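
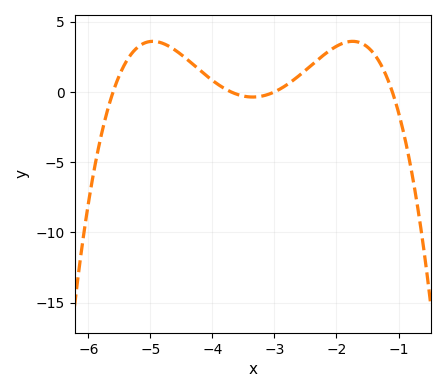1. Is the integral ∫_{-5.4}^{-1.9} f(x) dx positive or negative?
positive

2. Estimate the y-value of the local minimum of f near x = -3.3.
-0.366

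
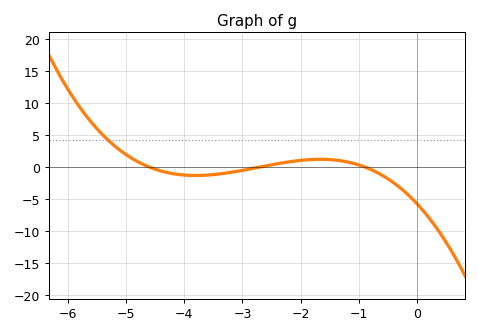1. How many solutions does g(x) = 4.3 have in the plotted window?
1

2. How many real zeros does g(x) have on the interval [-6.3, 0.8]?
3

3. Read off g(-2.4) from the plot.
0.515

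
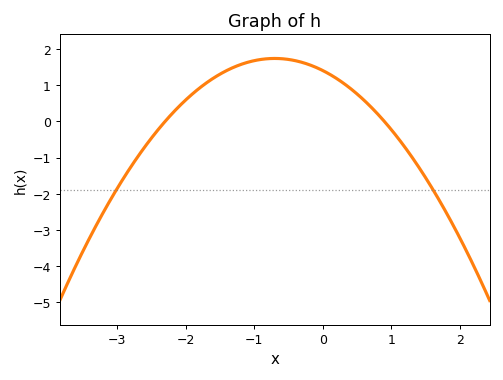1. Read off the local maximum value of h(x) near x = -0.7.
1.7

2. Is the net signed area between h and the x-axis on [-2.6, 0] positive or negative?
positive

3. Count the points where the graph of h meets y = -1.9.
2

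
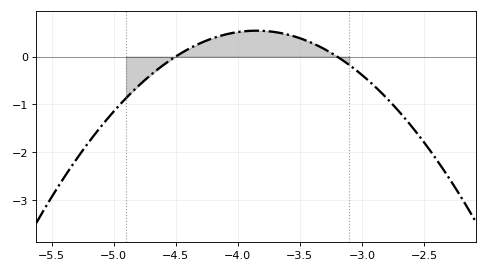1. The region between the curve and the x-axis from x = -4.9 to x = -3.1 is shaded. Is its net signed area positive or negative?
positive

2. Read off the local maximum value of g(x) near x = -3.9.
0.5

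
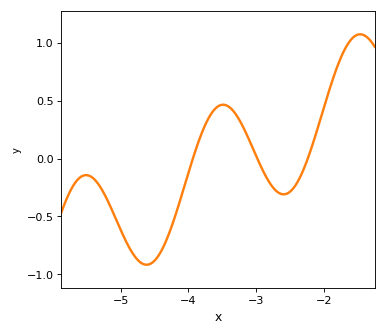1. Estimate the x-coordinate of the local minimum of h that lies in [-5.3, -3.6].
-4.6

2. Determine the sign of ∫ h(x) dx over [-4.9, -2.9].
negative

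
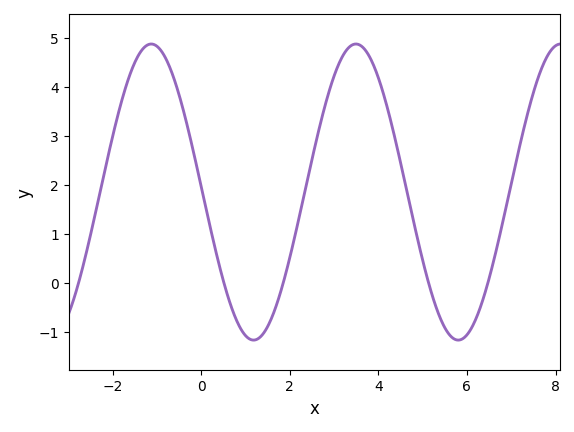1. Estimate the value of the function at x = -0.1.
2.38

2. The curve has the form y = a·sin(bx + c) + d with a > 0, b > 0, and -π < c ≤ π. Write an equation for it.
y = 3.02sin(1.36x + 3.1) + 1.85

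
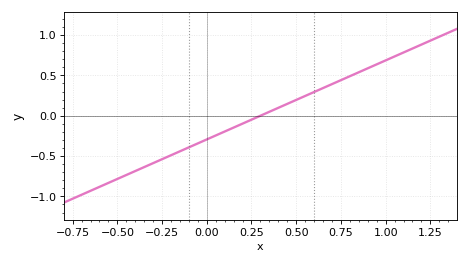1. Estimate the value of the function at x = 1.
0.686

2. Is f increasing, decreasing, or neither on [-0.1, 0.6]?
increasing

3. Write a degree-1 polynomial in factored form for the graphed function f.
y = 0.98(x - 0.3)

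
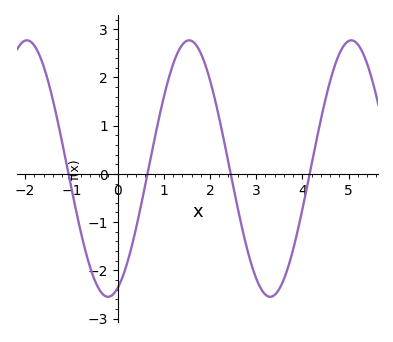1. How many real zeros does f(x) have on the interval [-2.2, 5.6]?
4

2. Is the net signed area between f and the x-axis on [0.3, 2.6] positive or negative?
positive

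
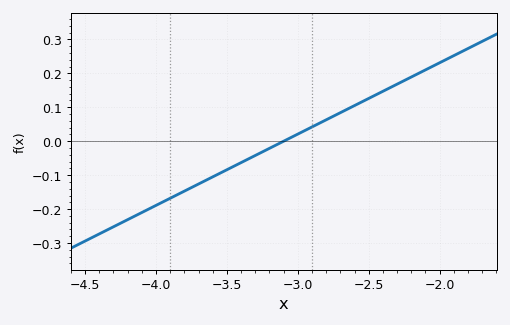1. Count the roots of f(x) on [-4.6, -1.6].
1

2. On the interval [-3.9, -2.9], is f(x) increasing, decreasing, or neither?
increasing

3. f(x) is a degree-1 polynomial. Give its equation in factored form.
y = 0.21(x + 3.1)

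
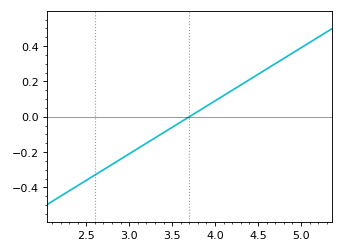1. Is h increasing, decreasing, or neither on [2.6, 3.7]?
increasing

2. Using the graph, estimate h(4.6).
0.27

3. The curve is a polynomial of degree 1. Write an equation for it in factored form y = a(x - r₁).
y = 0.3(x - 3.7)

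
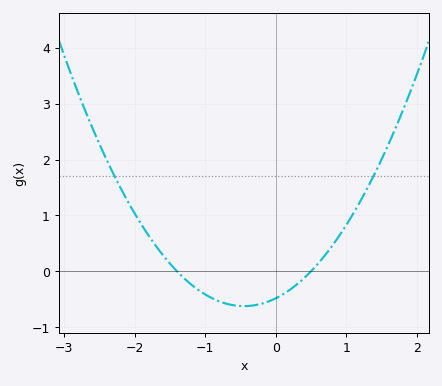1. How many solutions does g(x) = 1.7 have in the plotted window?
2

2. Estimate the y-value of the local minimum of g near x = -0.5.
-0.6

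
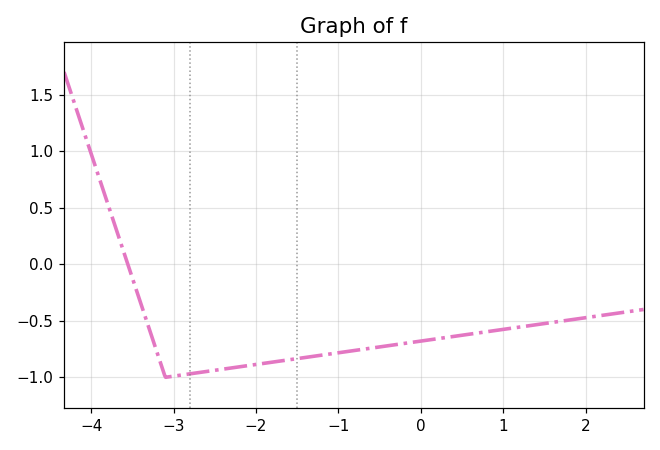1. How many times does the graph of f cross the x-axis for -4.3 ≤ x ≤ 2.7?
1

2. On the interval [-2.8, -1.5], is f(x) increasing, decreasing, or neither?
increasing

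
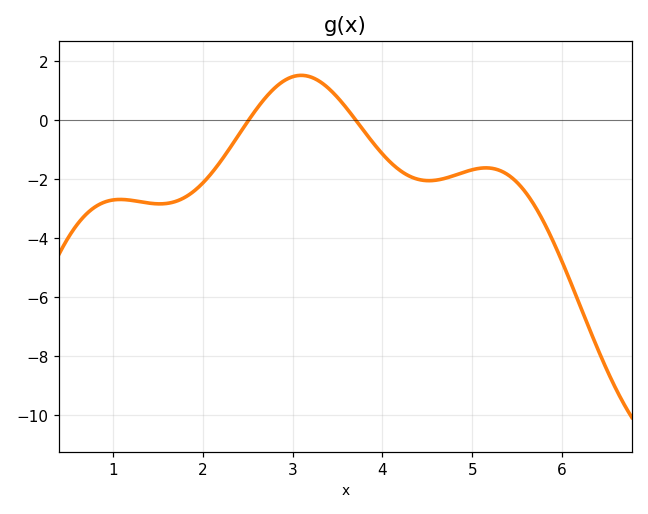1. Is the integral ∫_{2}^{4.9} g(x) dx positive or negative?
negative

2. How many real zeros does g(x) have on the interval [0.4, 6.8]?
2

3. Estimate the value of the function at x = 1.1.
-2.6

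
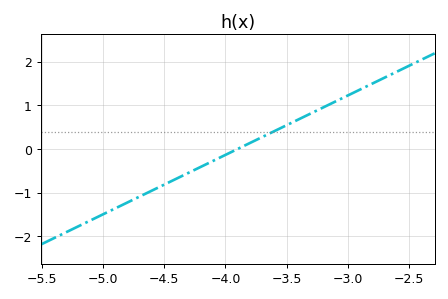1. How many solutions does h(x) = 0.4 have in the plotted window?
1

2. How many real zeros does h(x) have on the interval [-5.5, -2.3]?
1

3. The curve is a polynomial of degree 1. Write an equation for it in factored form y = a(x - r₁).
y = 1.36(x + 3.9)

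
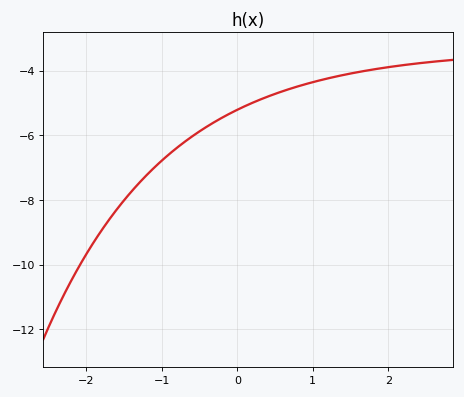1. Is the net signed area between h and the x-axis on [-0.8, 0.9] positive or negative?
negative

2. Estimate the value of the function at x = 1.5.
-4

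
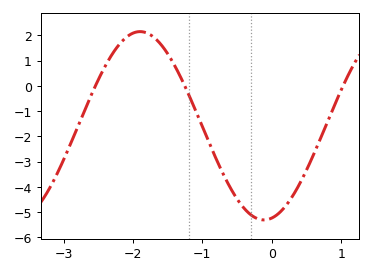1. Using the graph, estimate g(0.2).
-4.8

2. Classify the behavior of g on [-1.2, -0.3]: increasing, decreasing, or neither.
decreasing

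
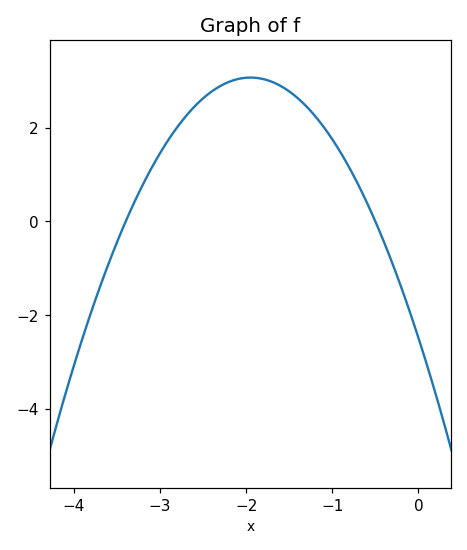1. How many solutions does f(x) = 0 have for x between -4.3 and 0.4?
2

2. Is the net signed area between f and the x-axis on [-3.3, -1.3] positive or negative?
positive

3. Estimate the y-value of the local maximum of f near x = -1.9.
3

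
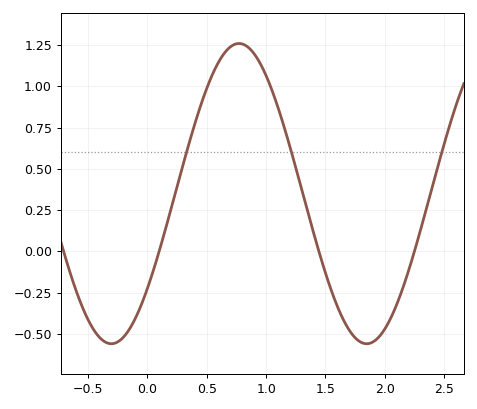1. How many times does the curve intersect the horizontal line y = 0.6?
3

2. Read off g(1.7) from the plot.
-0.5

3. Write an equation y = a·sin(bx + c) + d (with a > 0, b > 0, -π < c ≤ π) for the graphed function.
y = 0.91sin(2.9x - 0.68) + 0.35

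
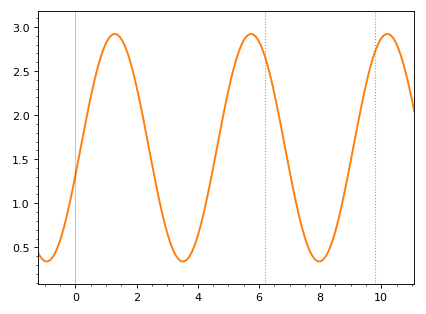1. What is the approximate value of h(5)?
2.3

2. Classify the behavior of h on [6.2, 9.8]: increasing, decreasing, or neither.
neither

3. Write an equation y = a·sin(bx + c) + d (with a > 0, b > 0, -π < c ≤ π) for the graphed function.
y = 1.29sin(1.4x - 0.24) + 1.63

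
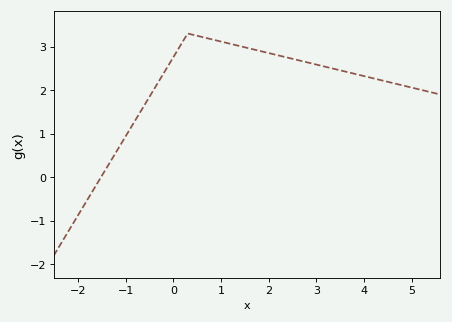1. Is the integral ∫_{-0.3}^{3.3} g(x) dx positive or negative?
positive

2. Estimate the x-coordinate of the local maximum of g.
0.4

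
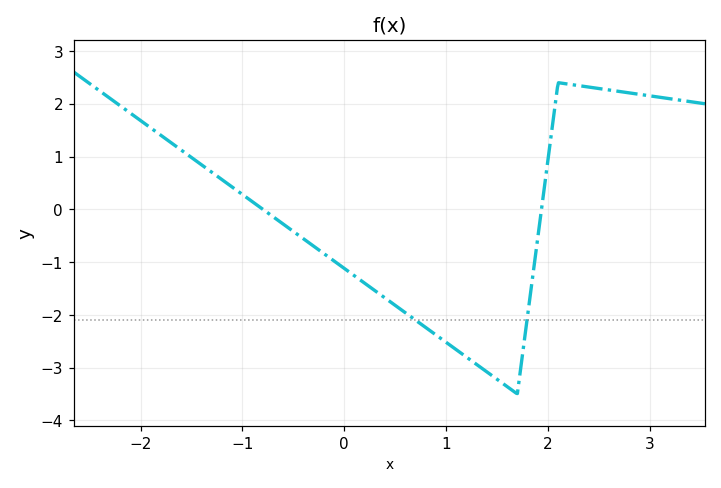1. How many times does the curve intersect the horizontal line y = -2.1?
2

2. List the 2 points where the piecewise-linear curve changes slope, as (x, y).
(1.7, -3.5); (2.1, 2.4)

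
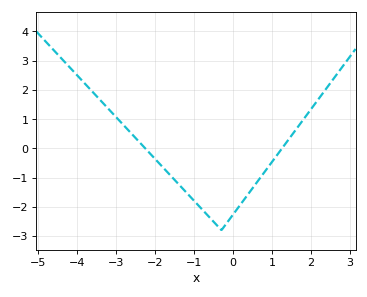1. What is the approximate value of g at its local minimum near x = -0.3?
-2.8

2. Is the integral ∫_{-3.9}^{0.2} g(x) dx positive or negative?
negative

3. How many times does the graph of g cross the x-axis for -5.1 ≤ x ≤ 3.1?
2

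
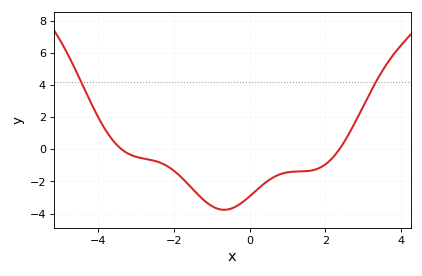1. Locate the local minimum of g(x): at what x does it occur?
-0.6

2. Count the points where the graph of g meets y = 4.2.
2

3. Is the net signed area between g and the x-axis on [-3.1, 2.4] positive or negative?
negative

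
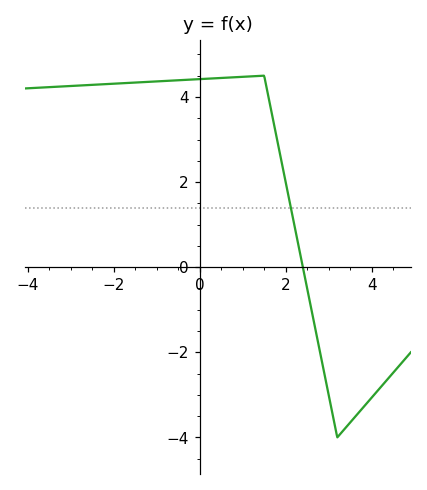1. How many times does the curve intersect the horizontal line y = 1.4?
1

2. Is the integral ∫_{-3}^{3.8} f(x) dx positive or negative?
positive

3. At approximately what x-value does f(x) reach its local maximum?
1.5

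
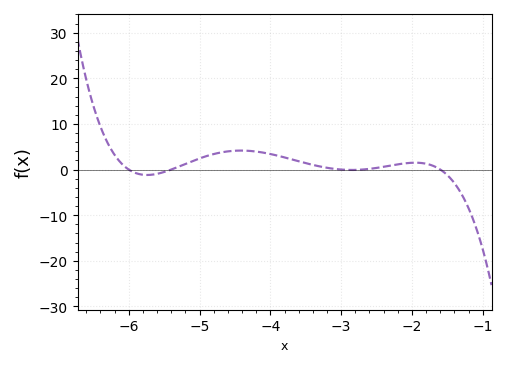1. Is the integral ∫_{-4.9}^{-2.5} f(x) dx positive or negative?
positive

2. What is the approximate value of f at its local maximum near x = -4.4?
4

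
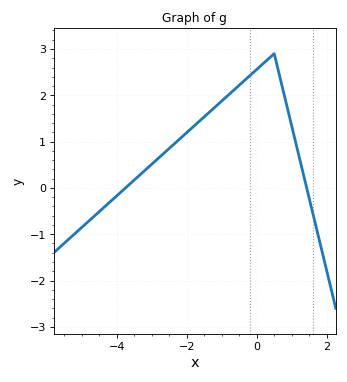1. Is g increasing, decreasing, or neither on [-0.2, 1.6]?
neither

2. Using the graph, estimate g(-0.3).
2.35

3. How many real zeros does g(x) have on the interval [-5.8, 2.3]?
2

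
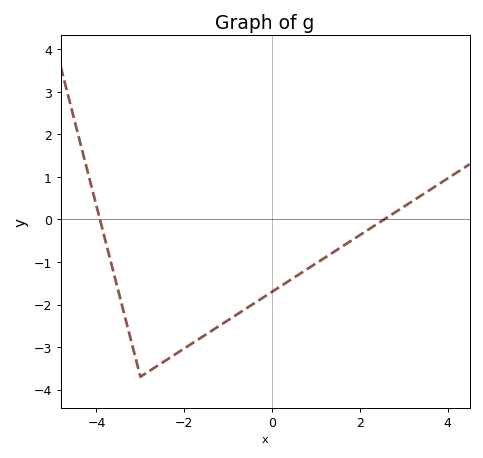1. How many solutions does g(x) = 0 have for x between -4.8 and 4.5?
2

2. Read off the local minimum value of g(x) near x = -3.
-3.7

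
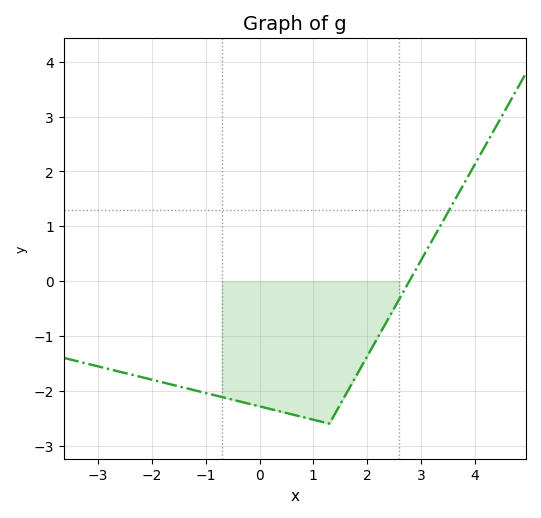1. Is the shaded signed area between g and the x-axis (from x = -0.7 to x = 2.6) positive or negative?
negative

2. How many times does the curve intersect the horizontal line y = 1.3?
1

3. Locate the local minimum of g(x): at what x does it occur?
1.3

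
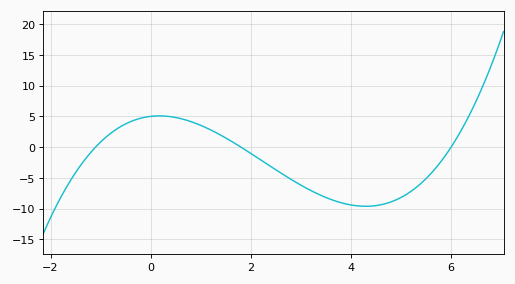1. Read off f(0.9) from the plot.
4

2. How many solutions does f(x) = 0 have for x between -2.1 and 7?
3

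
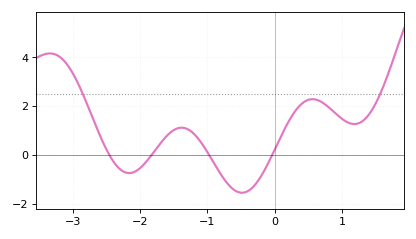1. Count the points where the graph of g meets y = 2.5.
2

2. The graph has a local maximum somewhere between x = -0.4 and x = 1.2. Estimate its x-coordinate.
0.6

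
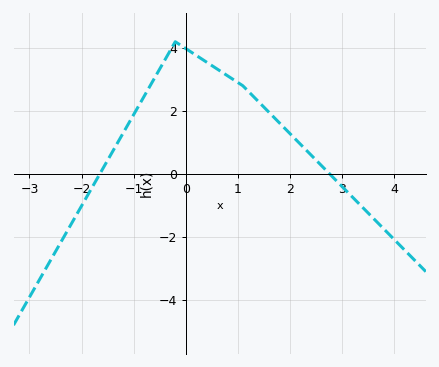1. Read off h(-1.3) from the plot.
1.01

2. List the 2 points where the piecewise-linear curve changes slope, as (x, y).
(-0.2, 4.2); (1.1, 2.8)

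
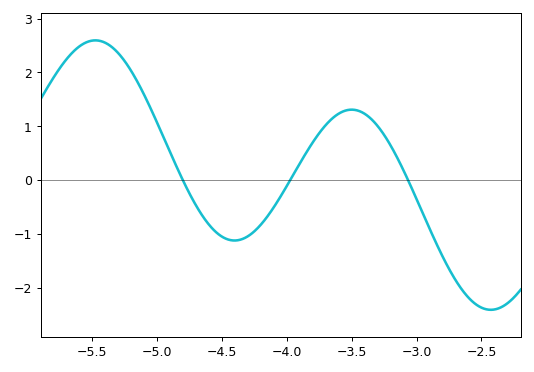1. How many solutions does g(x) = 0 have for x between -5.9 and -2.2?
3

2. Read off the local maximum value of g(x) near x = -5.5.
2.6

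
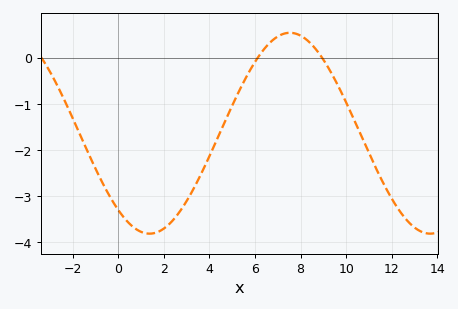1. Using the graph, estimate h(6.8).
0.39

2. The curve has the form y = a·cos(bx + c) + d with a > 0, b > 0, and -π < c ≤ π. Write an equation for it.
y = 2.18cos(0.51x + 2.44) - 1.64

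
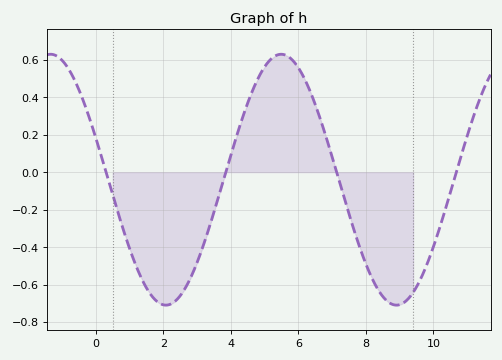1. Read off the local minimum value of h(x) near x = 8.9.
-0.7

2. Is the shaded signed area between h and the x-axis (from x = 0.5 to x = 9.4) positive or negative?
negative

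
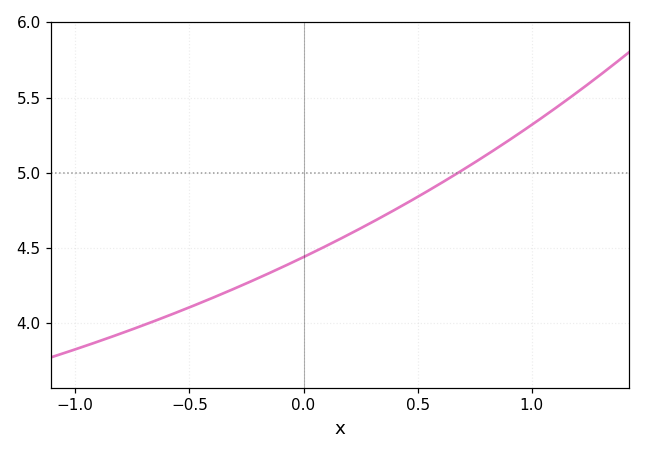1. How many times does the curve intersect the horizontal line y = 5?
1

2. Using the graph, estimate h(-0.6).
4.05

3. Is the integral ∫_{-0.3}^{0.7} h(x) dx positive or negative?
positive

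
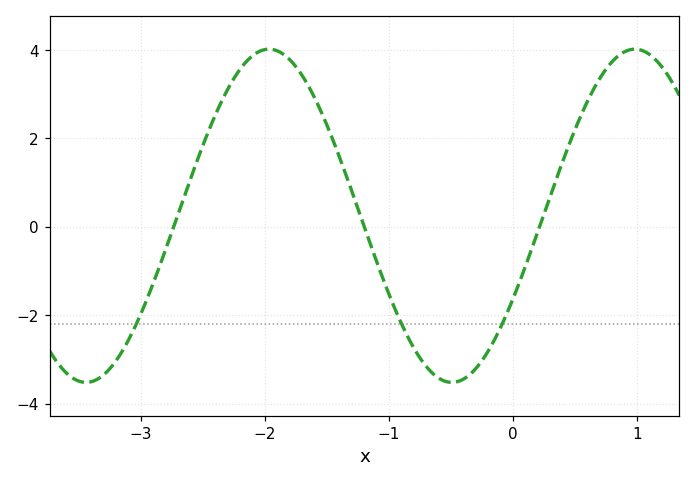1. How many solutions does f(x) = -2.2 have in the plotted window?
3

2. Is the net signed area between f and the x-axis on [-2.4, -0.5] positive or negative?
positive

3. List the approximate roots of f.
-2.74, -1.2, 0.213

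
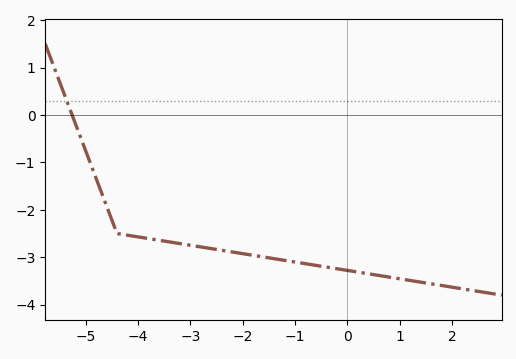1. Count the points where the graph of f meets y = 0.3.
1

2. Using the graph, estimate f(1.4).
-3.5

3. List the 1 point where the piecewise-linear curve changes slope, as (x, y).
(-4.4, -2.5)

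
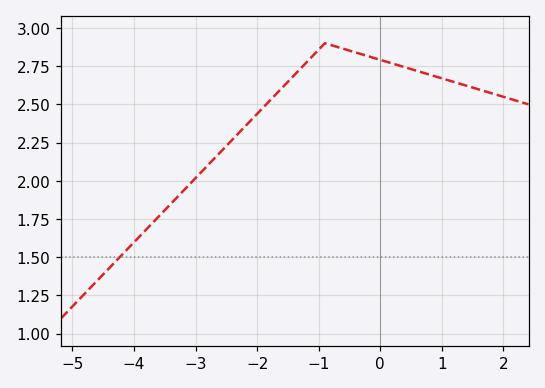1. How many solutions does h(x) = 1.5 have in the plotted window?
1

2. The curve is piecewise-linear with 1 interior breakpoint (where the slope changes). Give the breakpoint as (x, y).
(-0.9, 2.9)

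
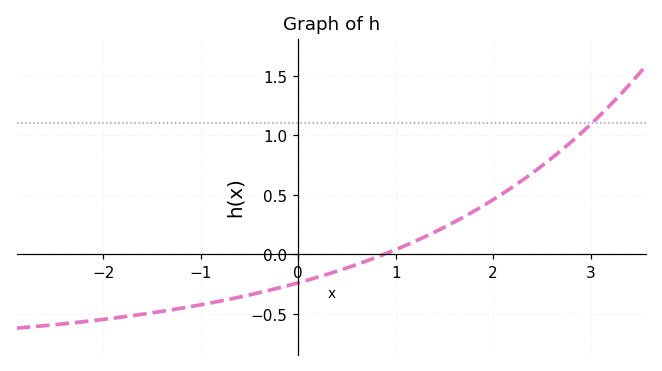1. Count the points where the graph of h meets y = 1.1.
1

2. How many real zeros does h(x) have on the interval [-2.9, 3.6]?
1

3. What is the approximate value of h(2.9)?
1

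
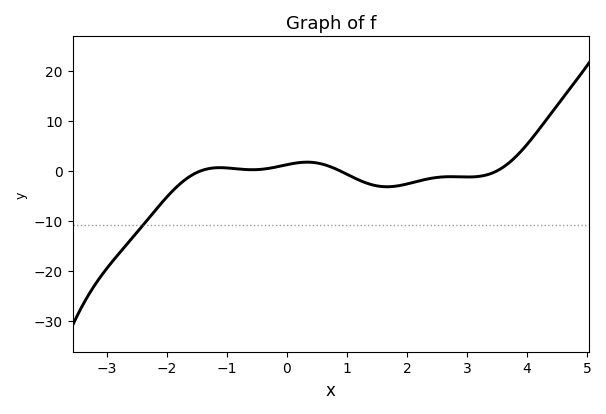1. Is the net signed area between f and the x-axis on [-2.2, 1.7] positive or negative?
negative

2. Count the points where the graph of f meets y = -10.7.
1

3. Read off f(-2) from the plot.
-5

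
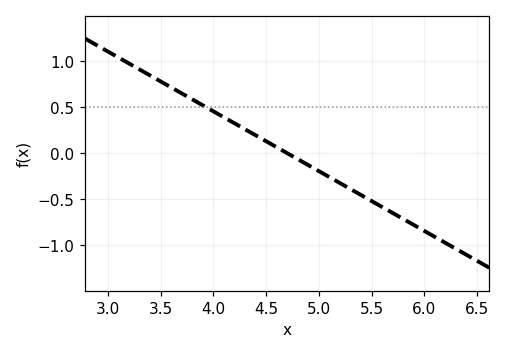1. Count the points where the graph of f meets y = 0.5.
1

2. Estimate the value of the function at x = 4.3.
0.25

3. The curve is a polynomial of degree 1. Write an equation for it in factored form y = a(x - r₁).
y = -0.65(x - 4.7)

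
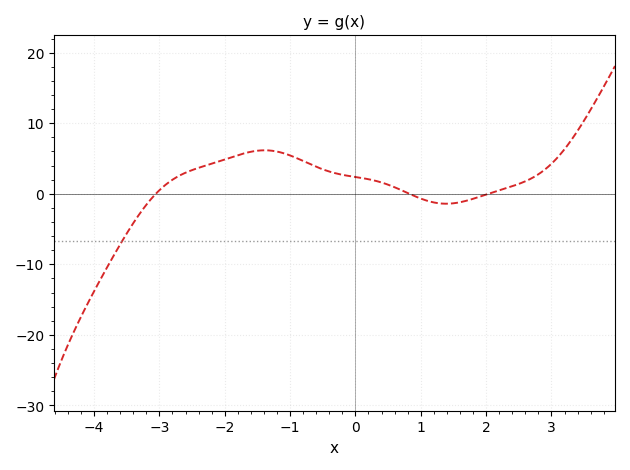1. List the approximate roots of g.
-3.05, 0.825, 2.04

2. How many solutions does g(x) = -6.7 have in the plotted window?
1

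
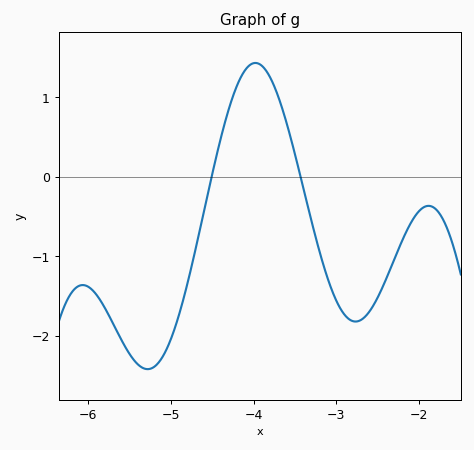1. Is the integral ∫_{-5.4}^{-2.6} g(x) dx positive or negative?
negative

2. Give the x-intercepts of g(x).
-4.51, -3.43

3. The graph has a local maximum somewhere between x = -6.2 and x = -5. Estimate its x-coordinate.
-6.06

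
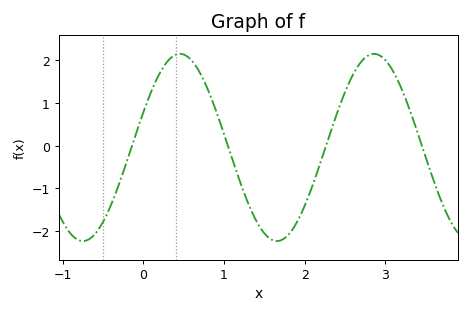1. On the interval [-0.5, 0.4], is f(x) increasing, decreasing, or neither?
increasing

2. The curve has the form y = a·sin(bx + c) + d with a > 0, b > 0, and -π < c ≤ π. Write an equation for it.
y = 2.19sin(2.6x + 0.39) - 0.04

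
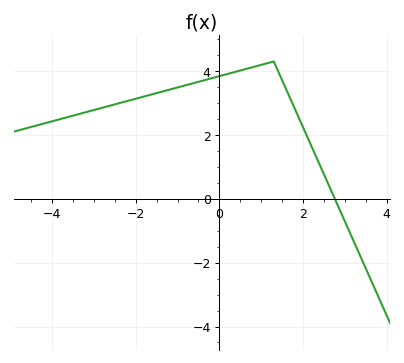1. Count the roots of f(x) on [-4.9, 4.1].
1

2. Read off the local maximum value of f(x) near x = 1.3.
4.3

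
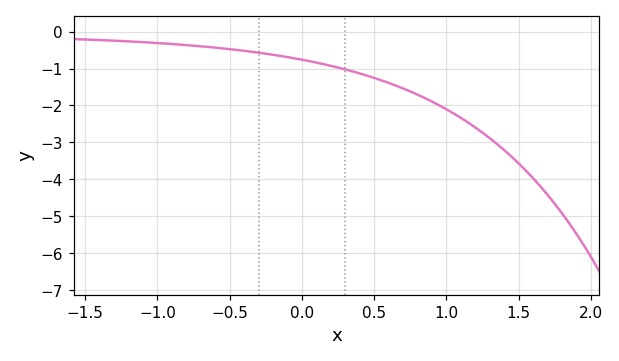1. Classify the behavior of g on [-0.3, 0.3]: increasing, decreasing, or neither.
decreasing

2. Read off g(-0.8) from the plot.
-0.4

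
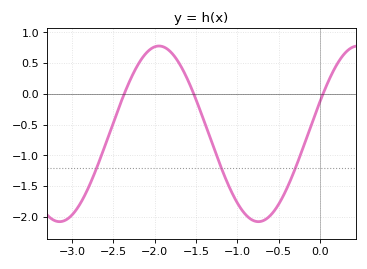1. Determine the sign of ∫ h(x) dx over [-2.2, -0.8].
negative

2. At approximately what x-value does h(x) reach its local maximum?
-1.95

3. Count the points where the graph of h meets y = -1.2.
3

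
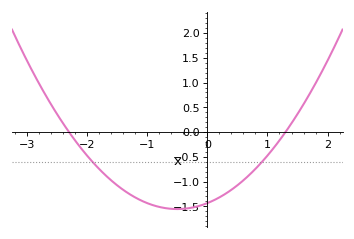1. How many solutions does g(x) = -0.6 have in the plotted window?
2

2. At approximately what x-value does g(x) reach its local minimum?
-0.5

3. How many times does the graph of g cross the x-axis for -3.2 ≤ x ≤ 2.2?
2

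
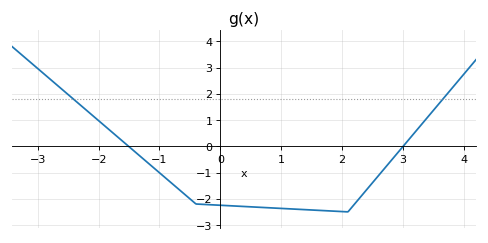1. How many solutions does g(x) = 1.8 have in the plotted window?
2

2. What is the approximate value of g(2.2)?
-2.22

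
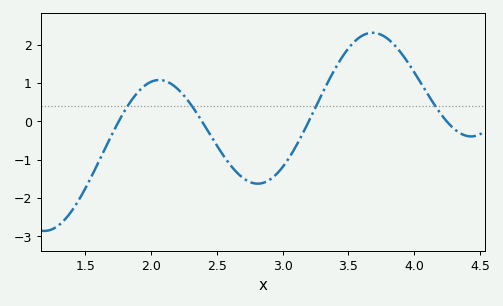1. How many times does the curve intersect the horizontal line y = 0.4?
4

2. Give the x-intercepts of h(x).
1.75, 2.4, 3.2, 4.25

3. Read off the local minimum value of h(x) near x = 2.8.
-1.6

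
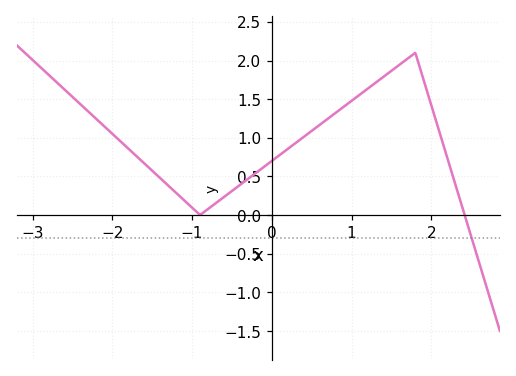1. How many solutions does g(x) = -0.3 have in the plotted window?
1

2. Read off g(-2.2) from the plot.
1.25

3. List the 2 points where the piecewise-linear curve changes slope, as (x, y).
(-0.9, 0); (1.8, 2.1)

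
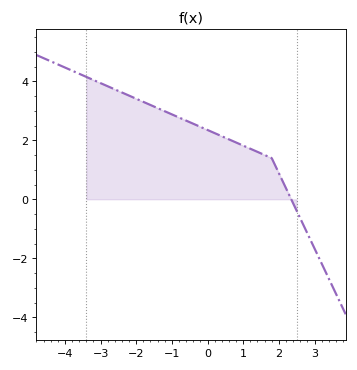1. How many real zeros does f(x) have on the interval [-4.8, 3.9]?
1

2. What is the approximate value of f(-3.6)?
4.2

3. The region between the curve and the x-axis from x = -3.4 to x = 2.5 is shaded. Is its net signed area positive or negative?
positive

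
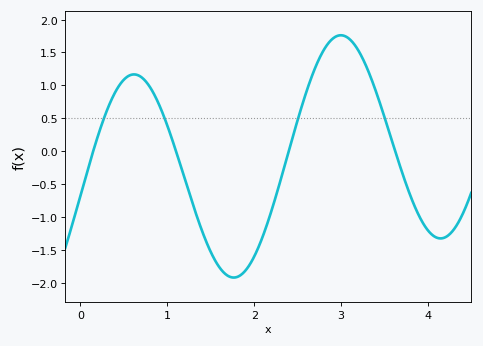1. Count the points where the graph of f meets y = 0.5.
4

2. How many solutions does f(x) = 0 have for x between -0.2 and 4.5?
4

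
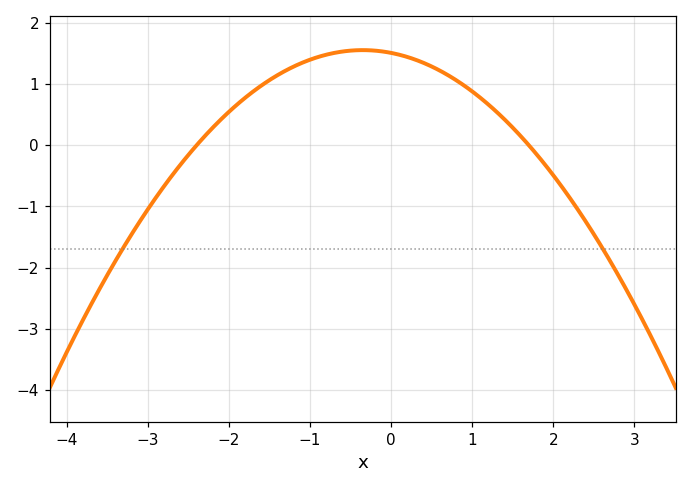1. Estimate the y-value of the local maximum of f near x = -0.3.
1.55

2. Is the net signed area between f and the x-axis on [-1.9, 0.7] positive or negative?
positive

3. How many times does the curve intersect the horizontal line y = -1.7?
2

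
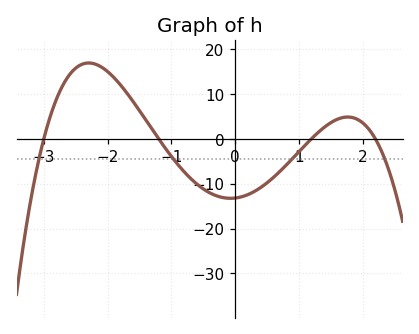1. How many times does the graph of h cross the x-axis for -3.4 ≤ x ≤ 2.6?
4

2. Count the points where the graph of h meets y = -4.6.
4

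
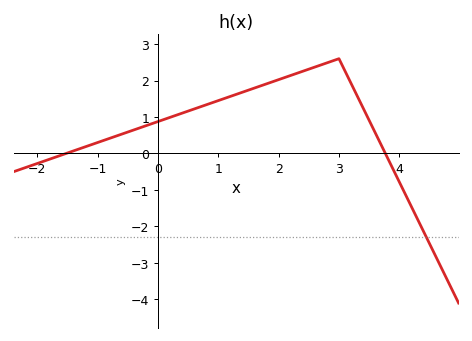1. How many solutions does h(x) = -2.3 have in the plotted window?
1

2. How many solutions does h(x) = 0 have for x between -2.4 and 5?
2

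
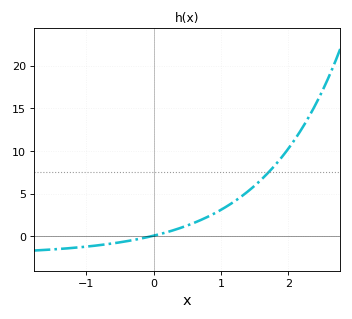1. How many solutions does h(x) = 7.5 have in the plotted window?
1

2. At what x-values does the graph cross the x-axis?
0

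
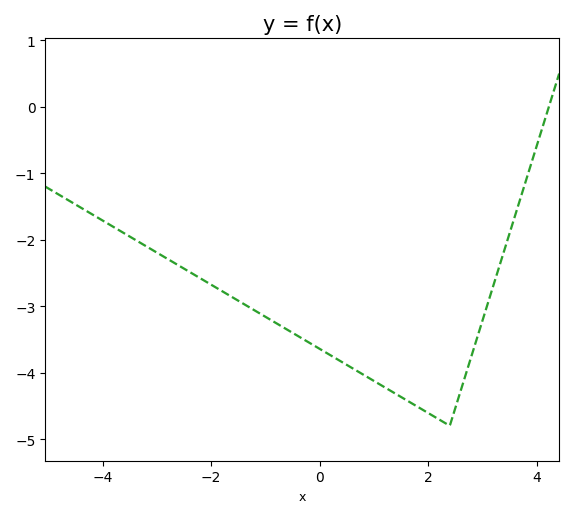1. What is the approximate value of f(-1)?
-3.2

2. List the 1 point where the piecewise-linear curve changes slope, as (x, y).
(2.4, -4.8)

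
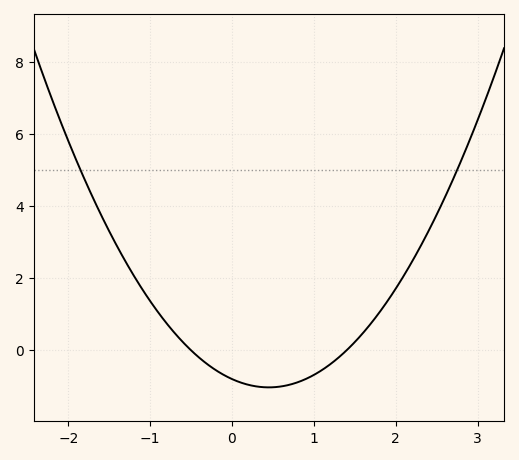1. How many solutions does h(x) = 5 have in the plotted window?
2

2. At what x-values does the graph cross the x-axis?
-0.5, 1.4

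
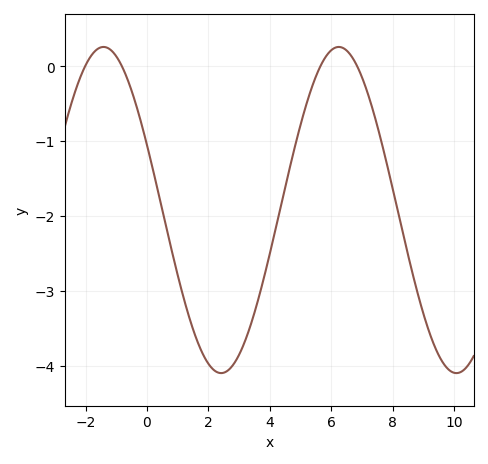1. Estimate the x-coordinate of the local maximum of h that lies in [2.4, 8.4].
6.2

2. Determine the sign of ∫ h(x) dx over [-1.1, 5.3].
negative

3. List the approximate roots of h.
-2, -0.8, 5.6, 6.8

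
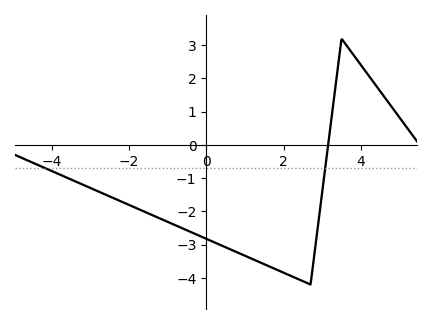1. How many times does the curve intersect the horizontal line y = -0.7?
2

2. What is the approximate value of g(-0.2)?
-2.72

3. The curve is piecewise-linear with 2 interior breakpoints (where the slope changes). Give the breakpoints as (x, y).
(2.7, -4.2); (3.5, 3.2)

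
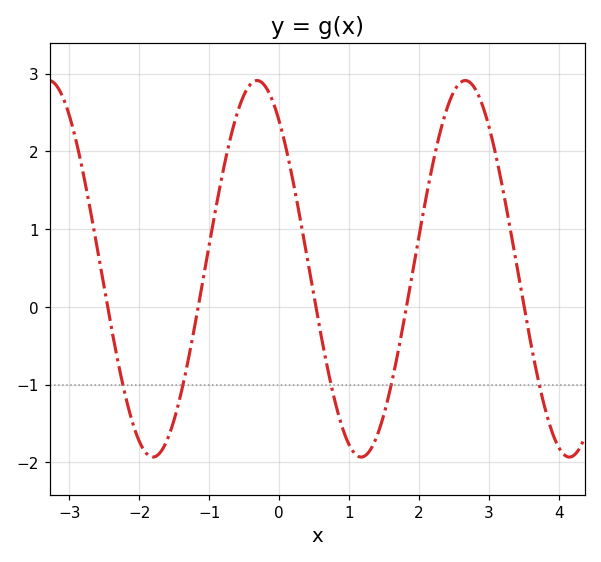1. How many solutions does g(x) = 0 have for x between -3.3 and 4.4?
5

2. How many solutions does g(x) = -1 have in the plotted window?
5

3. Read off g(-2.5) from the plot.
0.231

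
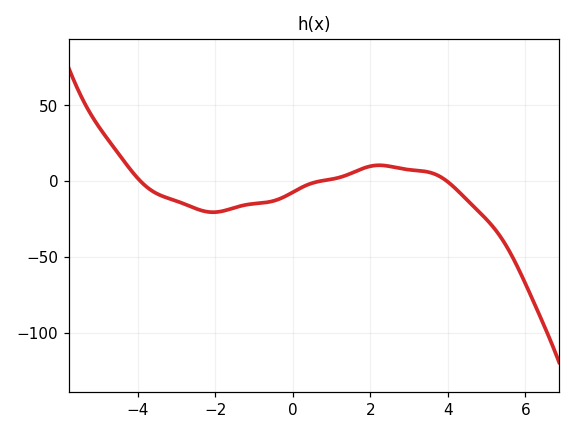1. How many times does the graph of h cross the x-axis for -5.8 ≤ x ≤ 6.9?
3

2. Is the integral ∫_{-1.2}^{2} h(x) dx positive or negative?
negative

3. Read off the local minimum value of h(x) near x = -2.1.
-20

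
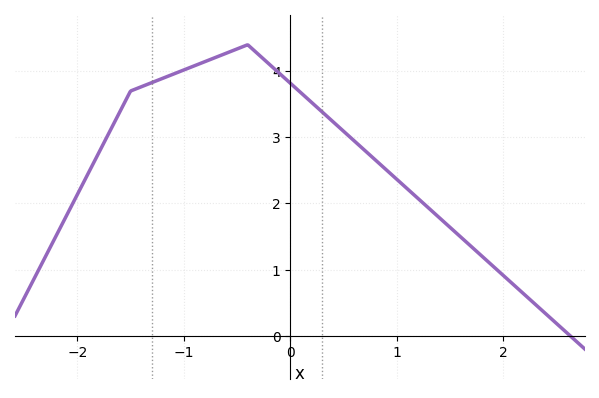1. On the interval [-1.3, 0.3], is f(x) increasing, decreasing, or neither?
neither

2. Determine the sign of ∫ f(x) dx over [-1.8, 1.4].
positive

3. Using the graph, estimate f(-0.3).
4.25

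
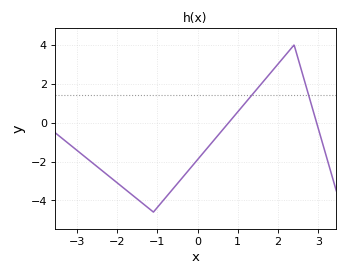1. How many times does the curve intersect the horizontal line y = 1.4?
2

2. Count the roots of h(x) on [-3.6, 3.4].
2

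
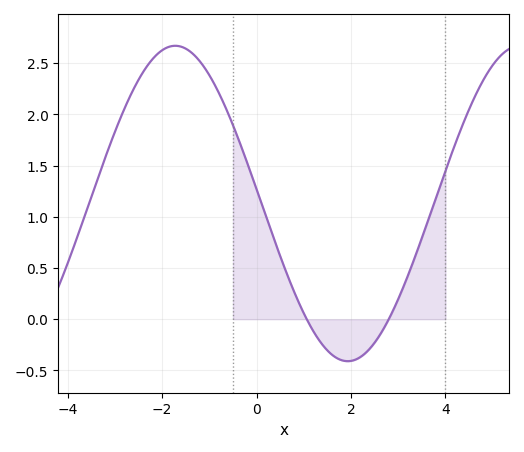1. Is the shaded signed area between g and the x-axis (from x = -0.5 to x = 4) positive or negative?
positive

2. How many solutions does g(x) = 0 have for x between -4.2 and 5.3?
2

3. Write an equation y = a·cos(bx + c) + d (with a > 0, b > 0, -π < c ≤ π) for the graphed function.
y = 1.54cos(0.86x + 1.48) + 1.13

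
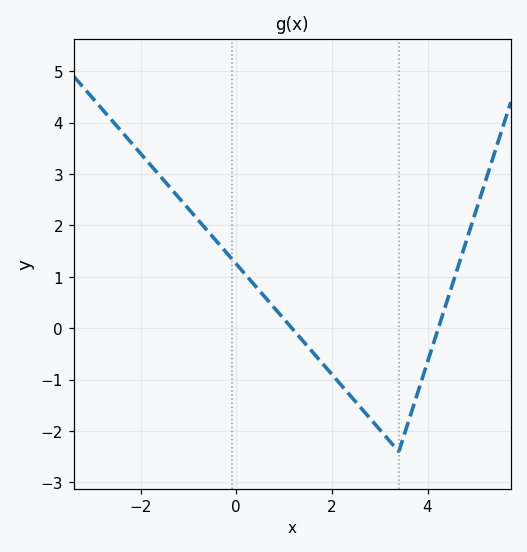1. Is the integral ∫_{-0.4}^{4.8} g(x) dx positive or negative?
negative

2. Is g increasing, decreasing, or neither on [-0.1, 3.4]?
decreasing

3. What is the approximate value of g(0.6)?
0.606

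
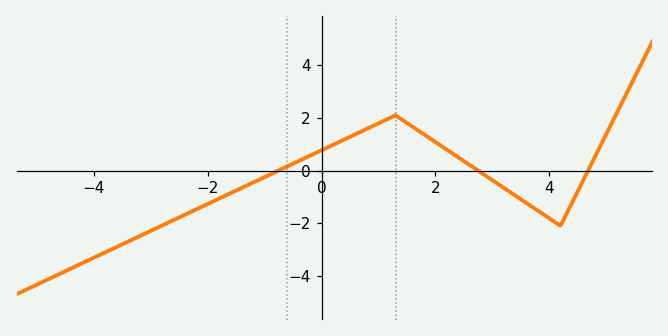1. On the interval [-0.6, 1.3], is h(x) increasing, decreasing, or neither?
increasing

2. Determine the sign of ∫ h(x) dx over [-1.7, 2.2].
positive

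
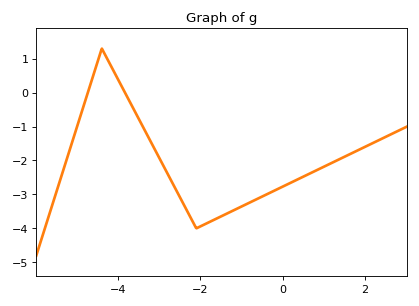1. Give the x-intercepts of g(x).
-4.74, -3.84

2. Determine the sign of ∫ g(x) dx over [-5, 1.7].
negative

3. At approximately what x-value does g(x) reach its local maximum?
-4.4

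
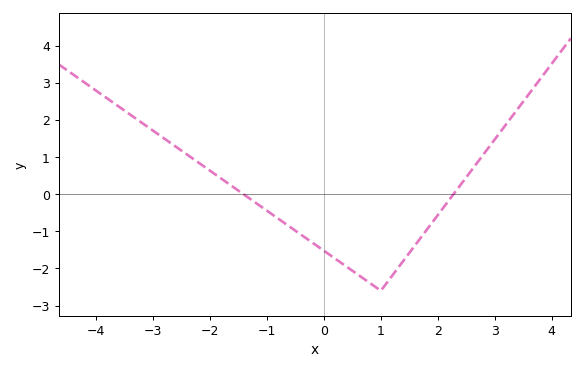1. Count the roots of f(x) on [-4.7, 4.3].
2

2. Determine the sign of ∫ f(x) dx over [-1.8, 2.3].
negative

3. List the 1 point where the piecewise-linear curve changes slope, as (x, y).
(1, -2.6)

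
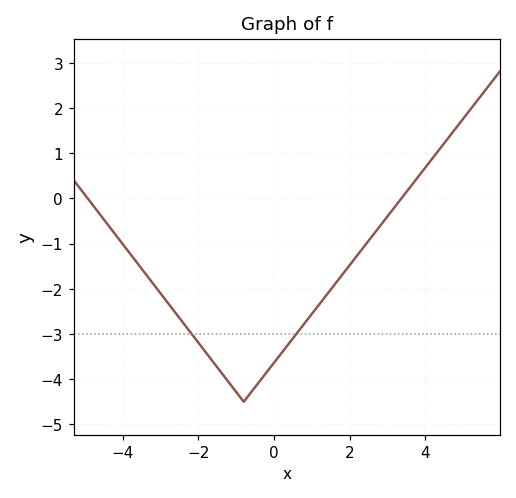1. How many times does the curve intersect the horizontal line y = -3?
2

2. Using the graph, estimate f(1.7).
-1.8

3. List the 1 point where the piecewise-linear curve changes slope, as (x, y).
(-0.8, -4.5)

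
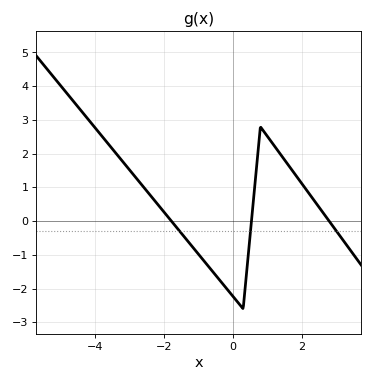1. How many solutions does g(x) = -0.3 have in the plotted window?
3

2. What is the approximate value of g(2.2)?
0.8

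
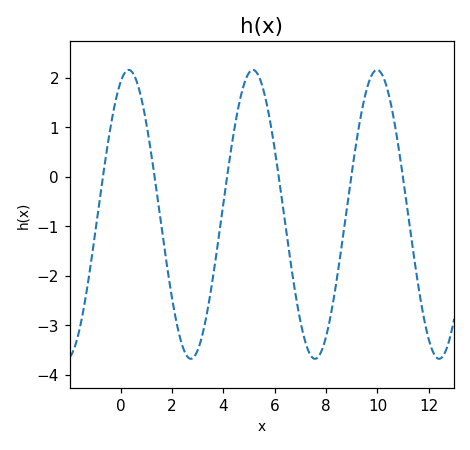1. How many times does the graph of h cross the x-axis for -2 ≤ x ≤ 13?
6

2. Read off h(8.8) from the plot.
-0.664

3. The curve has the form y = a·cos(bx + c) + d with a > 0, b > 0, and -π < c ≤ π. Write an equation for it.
y = 2.92cos(1.3x - 0.412) - 0.76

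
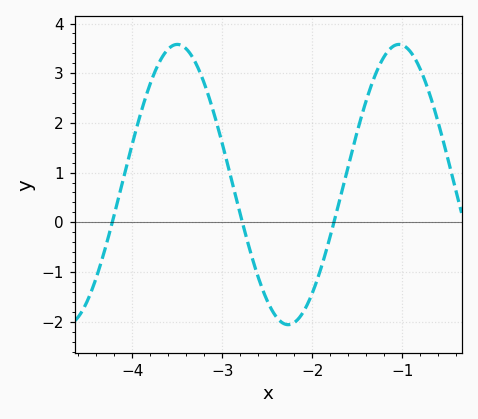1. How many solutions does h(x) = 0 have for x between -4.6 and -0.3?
3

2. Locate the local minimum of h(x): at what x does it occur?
-2.3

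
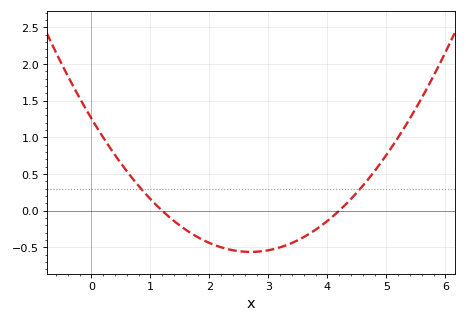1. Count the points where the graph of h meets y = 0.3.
2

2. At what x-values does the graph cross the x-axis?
1.2, 4.2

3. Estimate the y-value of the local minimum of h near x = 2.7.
-0.563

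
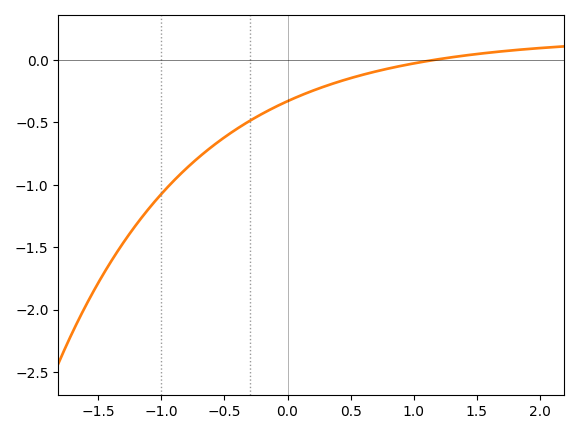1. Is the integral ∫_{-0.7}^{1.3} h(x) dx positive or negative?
negative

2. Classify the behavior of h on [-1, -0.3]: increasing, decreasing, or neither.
increasing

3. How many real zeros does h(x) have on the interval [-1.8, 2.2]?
1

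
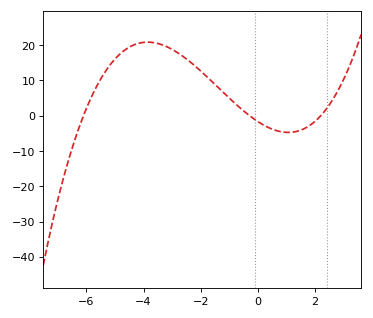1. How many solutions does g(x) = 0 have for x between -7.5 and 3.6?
3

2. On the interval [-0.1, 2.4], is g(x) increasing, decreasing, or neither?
neither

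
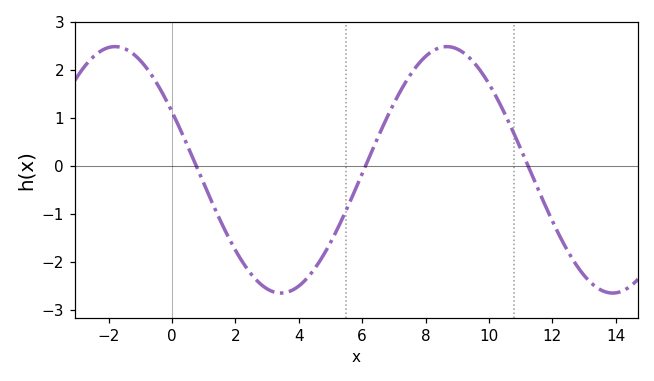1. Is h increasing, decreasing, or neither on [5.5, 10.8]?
neither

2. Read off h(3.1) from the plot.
-2.6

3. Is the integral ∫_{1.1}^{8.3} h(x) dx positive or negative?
negative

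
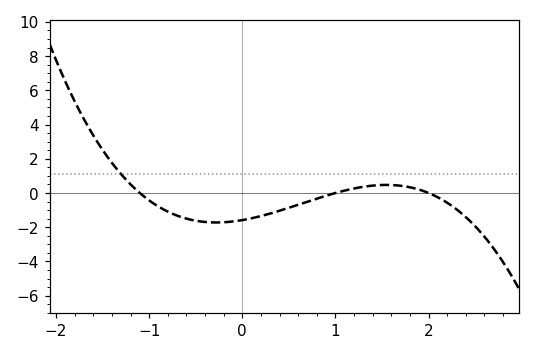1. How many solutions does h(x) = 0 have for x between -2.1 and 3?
3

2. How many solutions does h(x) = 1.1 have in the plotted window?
1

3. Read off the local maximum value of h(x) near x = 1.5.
0.472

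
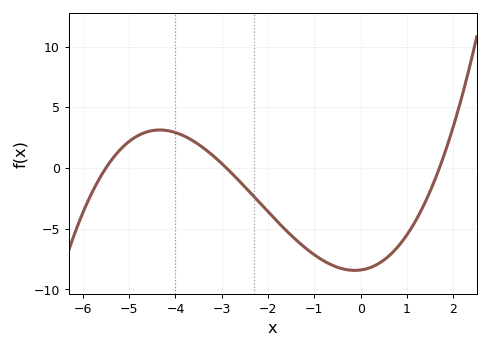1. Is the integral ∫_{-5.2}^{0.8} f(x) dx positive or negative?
negative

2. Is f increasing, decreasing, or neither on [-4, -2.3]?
decreasing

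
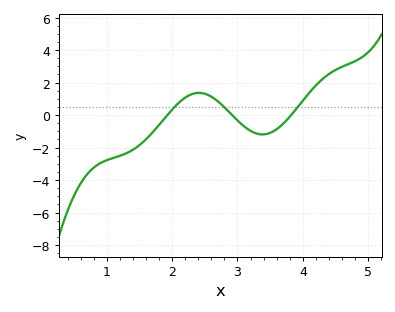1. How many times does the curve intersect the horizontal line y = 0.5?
3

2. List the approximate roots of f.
1.93, 2.92, 3.82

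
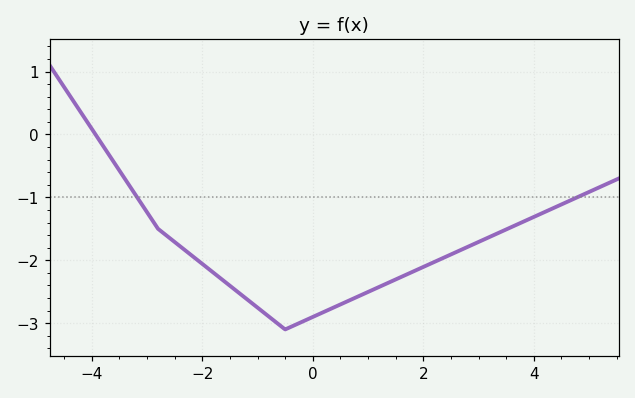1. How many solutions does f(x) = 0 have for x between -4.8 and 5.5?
1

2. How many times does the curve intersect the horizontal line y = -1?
2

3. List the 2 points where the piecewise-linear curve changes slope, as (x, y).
(-2.8, -1.5); (-0.5, -3.1)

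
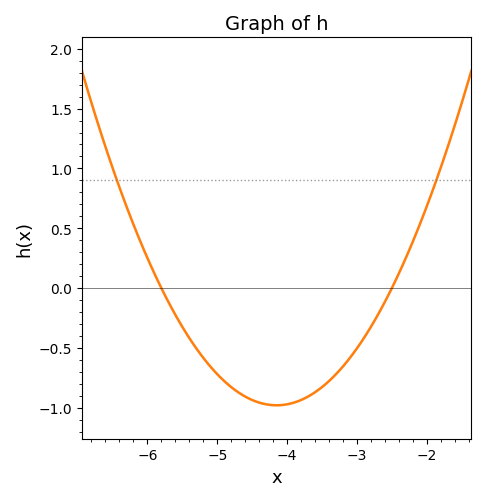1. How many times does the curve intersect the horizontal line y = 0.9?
2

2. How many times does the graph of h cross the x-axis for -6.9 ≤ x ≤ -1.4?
2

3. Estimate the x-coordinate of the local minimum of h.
-4.2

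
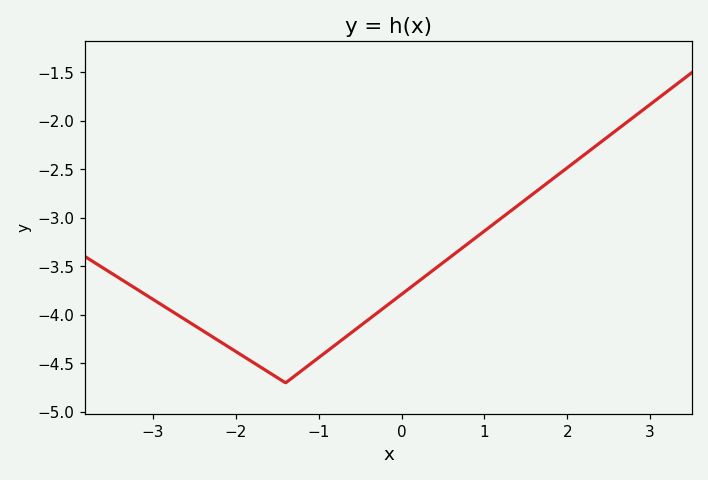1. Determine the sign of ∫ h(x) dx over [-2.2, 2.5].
negative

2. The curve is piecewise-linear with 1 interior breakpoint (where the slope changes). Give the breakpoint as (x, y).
(-1.4, -4.7)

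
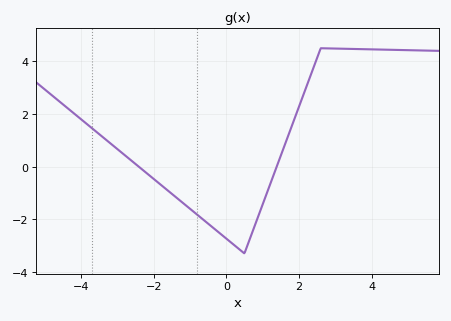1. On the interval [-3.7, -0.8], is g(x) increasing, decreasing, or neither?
decreasing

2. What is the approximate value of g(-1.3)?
-1.26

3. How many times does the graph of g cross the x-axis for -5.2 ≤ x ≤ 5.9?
2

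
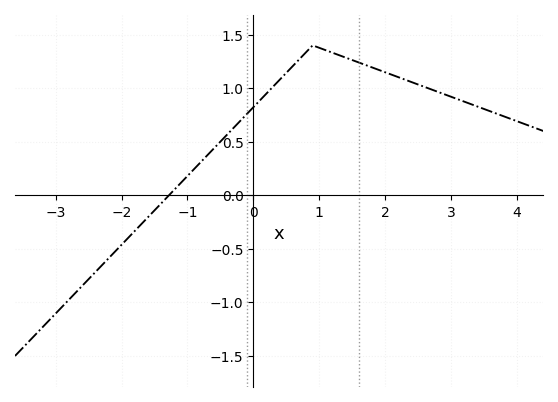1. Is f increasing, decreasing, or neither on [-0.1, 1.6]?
neither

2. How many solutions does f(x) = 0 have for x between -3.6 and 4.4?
1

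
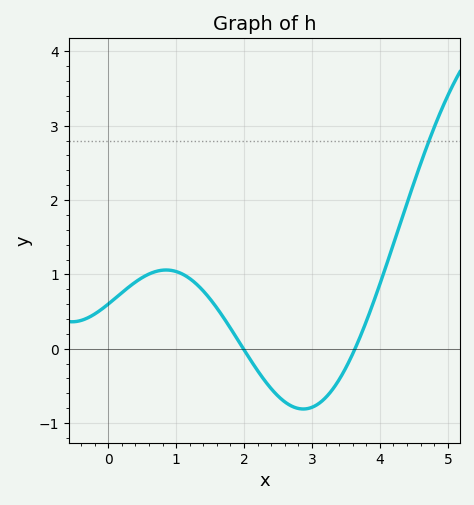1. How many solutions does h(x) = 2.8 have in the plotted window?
1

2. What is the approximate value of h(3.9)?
0.6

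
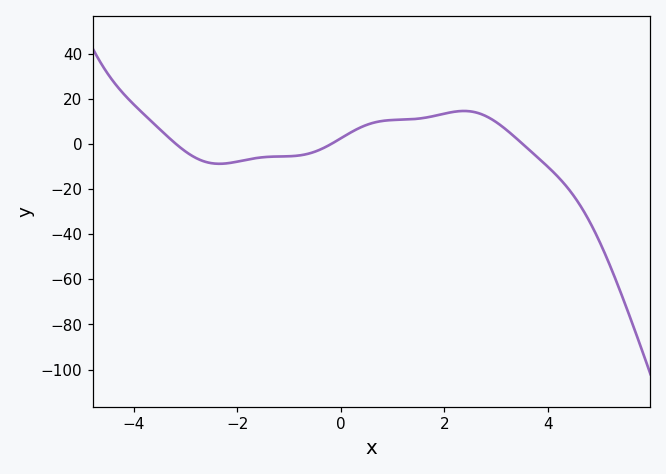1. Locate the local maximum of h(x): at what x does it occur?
2.4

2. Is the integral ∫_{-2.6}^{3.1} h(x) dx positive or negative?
positive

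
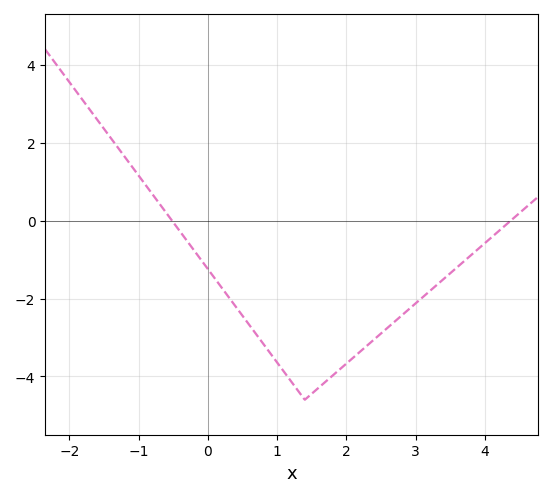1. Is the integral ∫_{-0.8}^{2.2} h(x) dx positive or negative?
negative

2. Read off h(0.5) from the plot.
-2.44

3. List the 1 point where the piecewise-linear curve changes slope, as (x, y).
(1.4, -4.6)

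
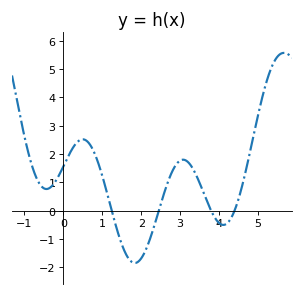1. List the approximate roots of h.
1.2, 2.5, 3.8, 4.4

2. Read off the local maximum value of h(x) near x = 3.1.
1.8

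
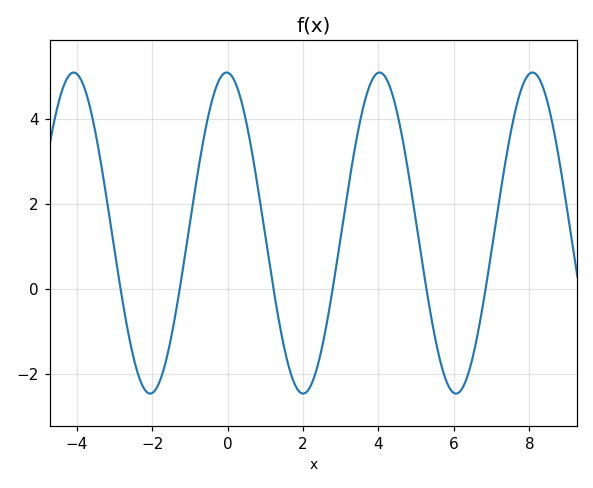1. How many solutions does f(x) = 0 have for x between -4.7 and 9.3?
6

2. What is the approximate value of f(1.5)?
-1.4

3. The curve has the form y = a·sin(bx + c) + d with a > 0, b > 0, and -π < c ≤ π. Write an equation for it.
y = 3.78sin(1.6x + 1.6) + 1.32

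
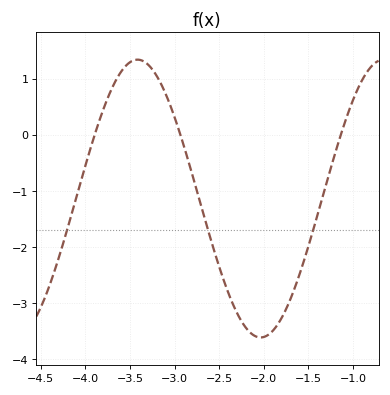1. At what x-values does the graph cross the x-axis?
-3.89, -2.93, -1.14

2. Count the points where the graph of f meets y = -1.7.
3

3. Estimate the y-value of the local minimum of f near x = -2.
-3.62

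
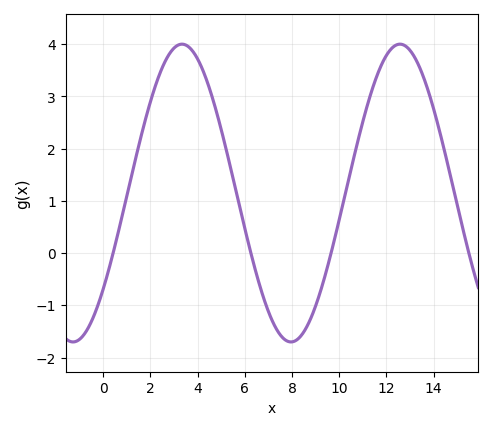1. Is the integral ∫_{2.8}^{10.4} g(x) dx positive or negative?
positive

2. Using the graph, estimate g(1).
1.1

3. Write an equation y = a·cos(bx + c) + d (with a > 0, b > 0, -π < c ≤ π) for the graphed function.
y = 2.85cos(0.68x - 2.27) + 1.15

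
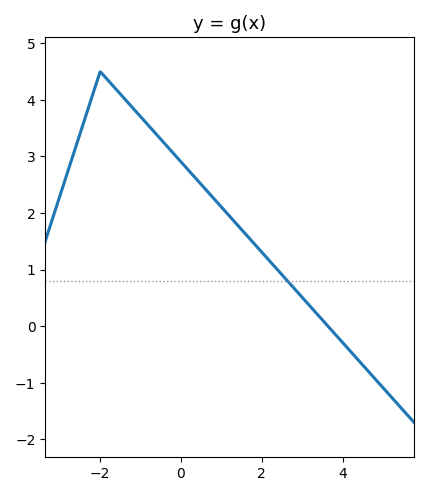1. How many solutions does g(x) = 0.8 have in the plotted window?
1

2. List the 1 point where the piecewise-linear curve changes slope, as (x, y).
(-2, 4.5)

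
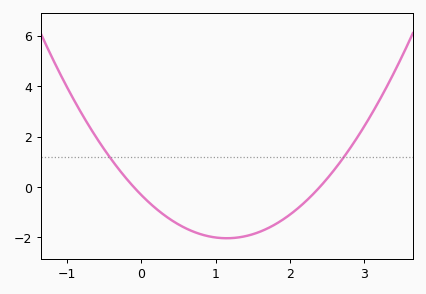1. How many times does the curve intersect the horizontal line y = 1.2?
2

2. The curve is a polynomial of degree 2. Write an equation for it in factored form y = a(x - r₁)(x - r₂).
y = 1.3(x + 0.1)(x - 2.4)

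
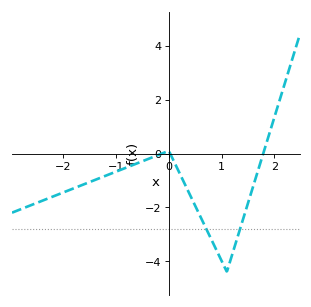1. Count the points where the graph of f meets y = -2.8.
2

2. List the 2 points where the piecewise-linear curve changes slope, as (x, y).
(0, 0.1); (1.1, -4.4)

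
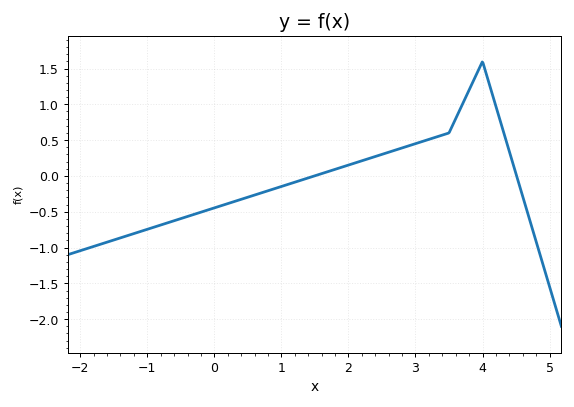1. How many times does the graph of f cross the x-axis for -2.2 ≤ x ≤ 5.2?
2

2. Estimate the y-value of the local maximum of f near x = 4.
1.6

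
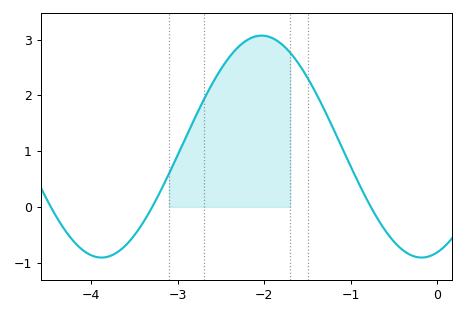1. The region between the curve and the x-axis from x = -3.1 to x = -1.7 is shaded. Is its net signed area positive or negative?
positive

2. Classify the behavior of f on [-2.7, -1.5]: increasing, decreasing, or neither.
neither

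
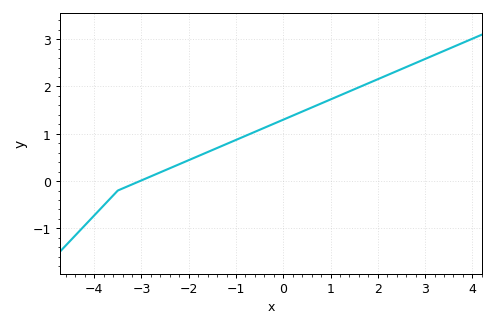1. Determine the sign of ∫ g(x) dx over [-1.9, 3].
positive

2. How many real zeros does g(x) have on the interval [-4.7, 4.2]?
1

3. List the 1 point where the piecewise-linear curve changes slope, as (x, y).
(-3.5, -0.2)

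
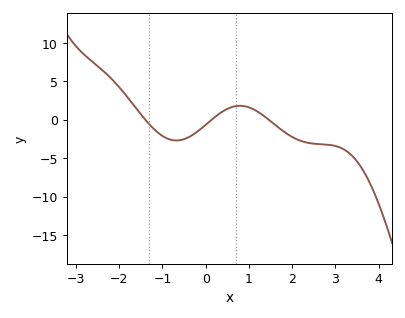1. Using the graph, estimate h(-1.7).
2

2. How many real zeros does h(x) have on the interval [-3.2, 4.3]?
3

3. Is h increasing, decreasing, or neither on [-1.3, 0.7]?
neither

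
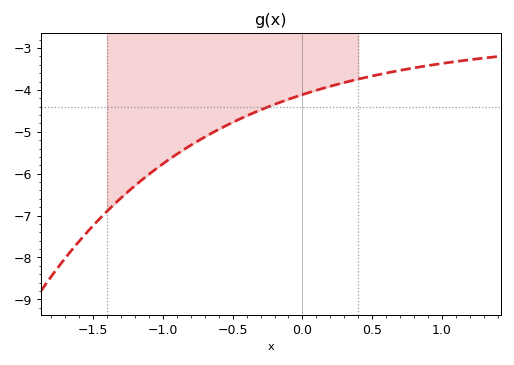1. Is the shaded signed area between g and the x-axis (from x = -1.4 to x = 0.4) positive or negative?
negative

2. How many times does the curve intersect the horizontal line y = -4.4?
1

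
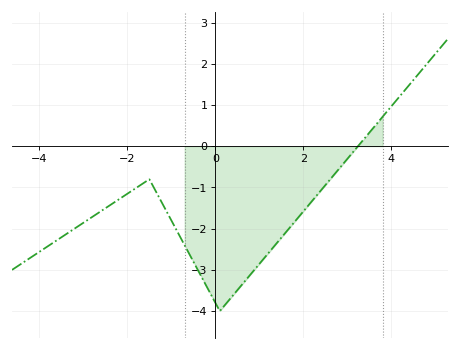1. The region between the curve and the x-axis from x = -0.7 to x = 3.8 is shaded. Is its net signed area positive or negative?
negative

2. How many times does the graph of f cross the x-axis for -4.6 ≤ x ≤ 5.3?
1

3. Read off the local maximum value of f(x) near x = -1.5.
-0.8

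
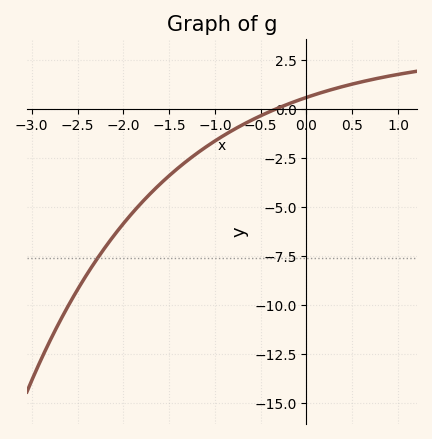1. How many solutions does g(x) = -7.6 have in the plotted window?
1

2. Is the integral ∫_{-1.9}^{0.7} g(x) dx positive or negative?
negative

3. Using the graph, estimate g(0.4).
1.2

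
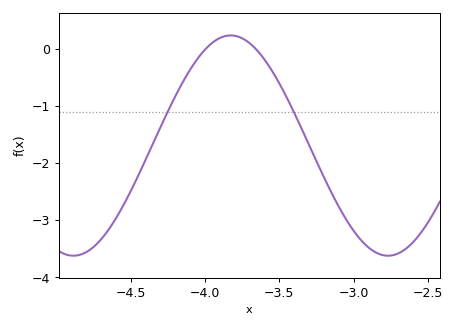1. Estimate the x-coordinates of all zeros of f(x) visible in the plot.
-4, -3.66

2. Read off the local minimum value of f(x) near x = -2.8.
-3.62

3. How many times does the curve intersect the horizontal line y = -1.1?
2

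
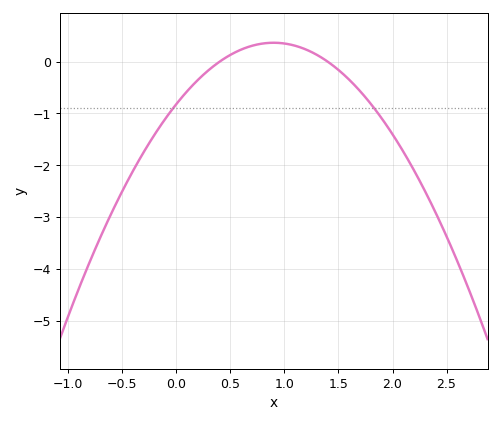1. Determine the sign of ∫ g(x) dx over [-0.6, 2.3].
negative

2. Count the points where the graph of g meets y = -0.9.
2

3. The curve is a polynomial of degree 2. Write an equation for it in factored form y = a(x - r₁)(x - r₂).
y = -1.46(x - 0.4)(x - 1.4)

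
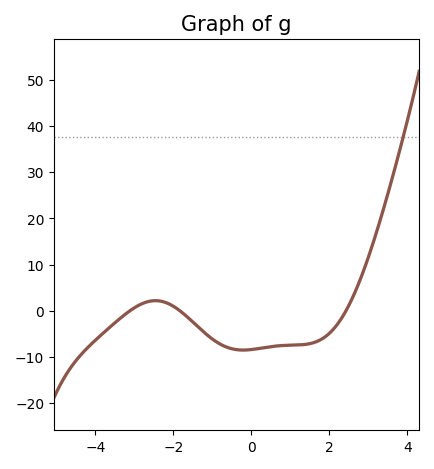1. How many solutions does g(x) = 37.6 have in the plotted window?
1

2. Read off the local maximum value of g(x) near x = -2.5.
2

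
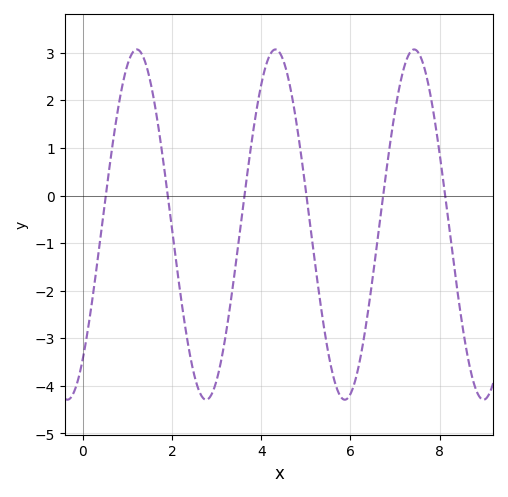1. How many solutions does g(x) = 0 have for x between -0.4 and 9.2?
6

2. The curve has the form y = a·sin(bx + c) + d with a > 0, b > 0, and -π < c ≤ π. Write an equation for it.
y = 3.68sin(2x - 0.87) - 0.61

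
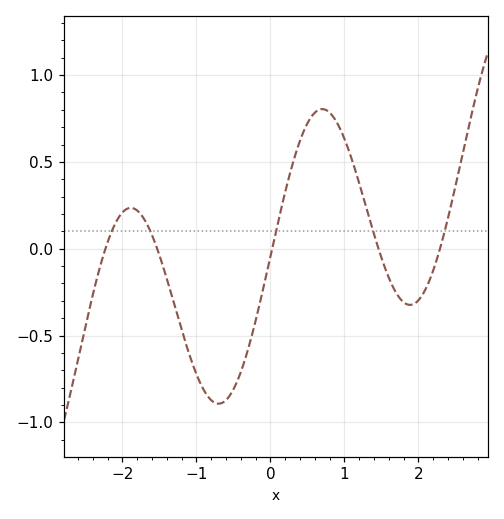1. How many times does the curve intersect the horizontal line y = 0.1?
5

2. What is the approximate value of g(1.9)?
-0.3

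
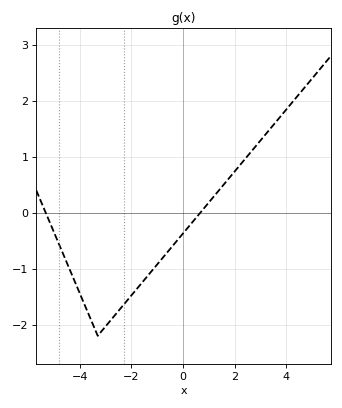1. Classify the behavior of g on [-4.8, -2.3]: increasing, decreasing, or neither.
neither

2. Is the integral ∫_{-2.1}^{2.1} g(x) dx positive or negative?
negative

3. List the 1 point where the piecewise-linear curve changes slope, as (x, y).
(-3.3, -2.2)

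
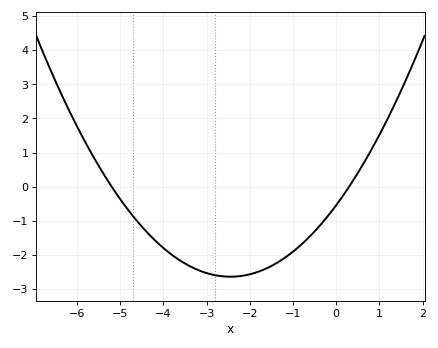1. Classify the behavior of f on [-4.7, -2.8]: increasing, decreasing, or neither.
decreasing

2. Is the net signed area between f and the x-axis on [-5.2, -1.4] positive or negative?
negative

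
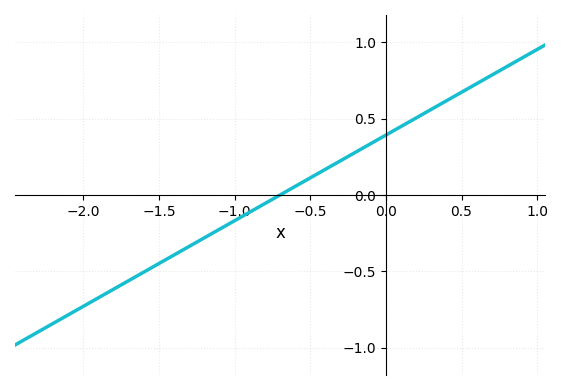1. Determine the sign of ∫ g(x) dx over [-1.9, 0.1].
negative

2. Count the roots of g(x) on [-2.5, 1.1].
1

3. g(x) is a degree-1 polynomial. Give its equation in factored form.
y = 0.56(x + 0.7)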